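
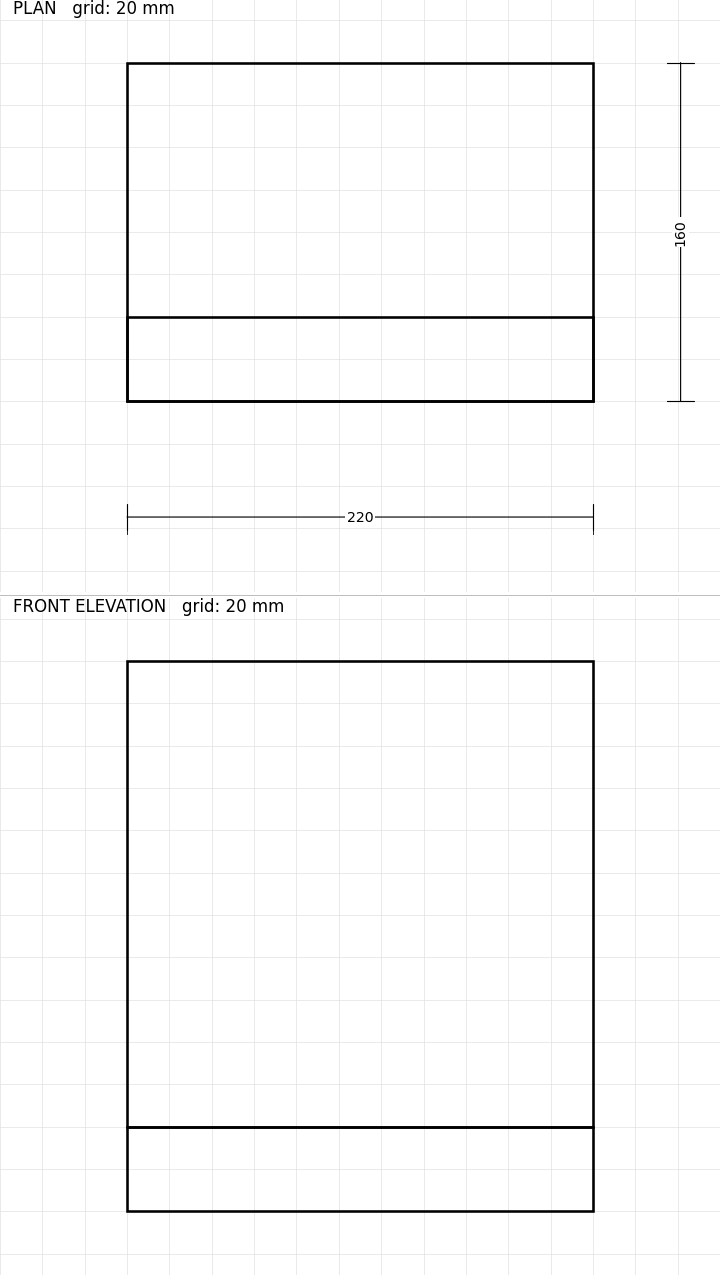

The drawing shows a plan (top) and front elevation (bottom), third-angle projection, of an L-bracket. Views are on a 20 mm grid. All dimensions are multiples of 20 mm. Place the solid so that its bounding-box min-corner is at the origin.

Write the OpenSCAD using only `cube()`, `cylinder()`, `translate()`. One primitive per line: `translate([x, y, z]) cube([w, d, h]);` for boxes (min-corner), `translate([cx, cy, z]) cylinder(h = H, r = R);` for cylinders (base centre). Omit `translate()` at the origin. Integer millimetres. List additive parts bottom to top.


cube([220, 160, 40]);
translate([0, 0, 40]) cube([220, 40, 220]);


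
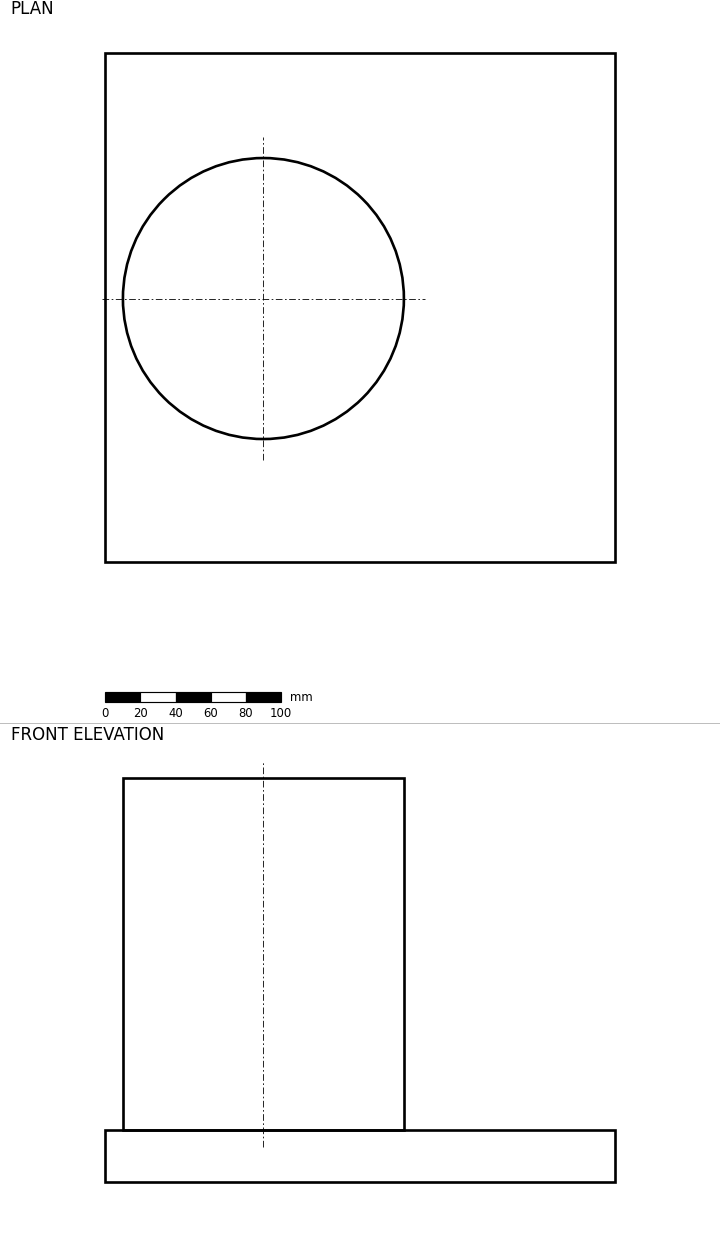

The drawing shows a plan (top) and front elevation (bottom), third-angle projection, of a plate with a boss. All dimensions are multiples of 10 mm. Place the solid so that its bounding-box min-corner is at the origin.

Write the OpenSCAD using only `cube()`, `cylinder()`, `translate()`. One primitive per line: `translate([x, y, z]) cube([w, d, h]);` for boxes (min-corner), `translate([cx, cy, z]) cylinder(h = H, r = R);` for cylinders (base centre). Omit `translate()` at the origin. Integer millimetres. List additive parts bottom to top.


cube([290, 290, 30]);
translate([90, 150, 30]) cylinder(h = 200, r = 80);


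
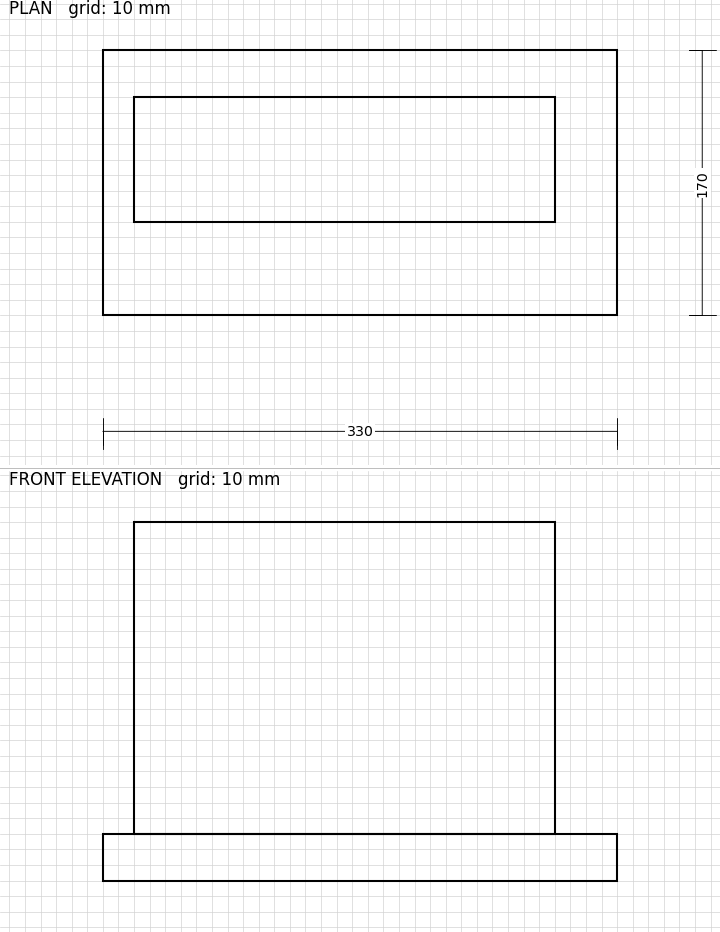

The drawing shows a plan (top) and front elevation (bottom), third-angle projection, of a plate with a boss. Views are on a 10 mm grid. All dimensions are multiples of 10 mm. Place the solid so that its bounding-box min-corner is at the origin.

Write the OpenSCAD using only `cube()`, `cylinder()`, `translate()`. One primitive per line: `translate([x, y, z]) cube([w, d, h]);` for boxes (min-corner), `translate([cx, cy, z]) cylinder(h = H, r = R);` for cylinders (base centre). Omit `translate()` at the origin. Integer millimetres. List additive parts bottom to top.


cube([330, 170, 30]);
translate([20, 60, 30]) cube([270, 80, 200]);


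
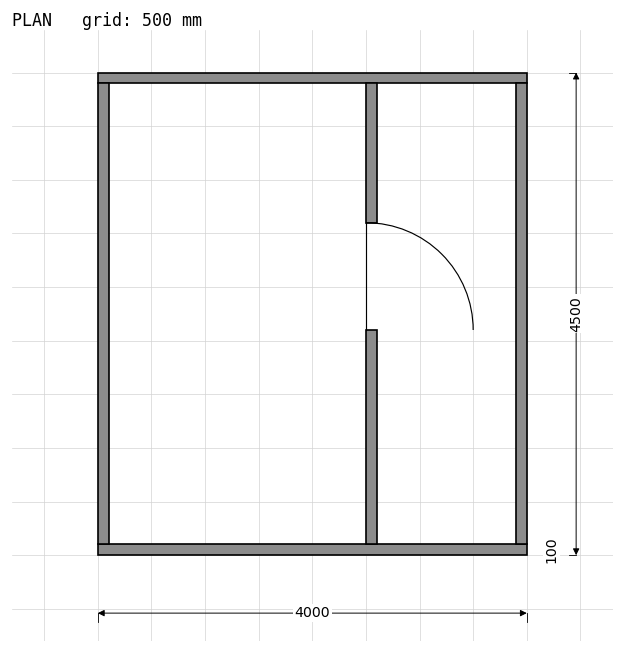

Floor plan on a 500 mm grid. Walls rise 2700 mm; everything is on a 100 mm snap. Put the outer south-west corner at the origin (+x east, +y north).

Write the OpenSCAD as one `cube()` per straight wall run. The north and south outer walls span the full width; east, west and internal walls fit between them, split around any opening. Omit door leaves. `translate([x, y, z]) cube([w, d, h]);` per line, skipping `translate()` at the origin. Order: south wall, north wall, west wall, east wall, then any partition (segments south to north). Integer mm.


cube([4000, 100, 2700]);
translate([0, 4400, 0]) cube([4000, 100, 2700]);
translate([0, 100, 0]) cube([100, 4300, 2700]);
translate([3900, 100, 0]) cube([100, 4300, 2700]);
translate([2500, 100, 0]) cube([100, 2000, 2700]);
translate([2500, 3100, 0]) cube([100, 1300, 2700]);


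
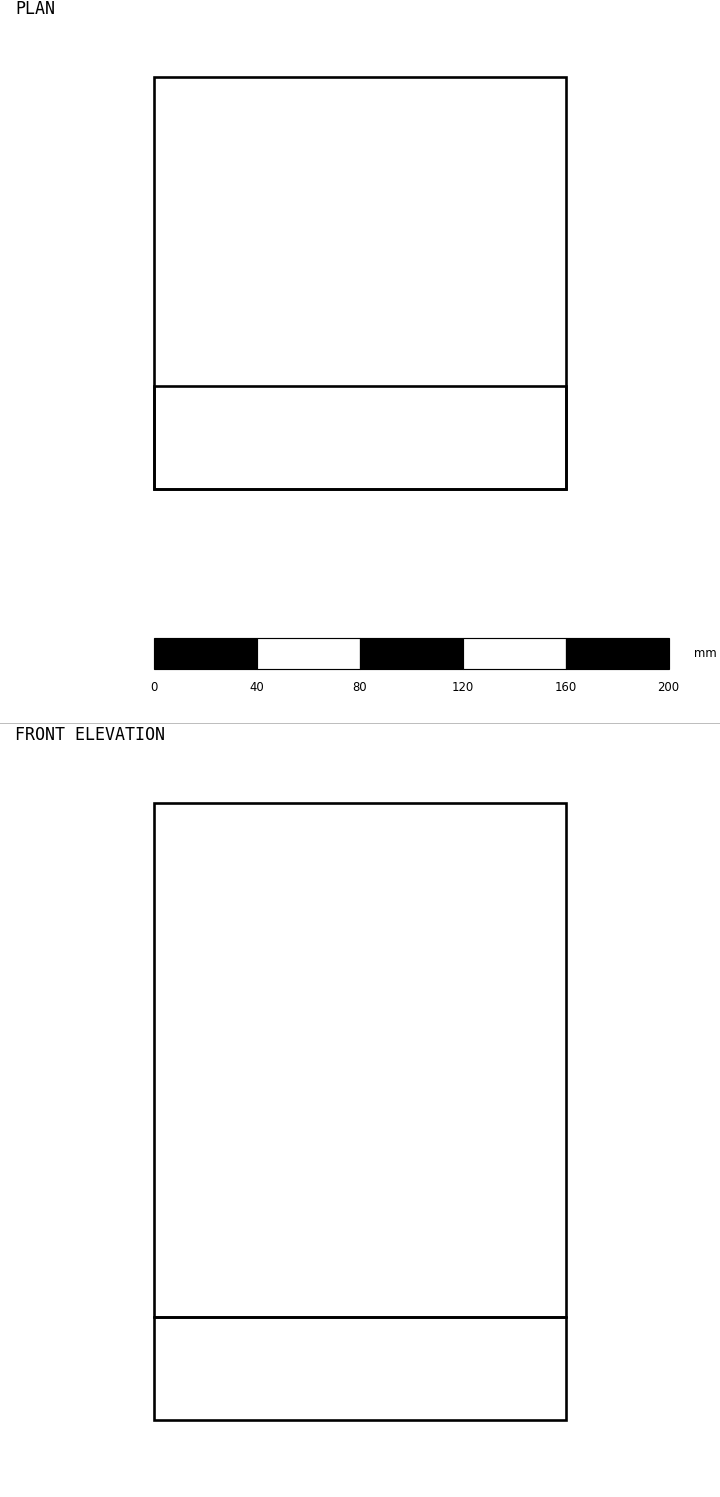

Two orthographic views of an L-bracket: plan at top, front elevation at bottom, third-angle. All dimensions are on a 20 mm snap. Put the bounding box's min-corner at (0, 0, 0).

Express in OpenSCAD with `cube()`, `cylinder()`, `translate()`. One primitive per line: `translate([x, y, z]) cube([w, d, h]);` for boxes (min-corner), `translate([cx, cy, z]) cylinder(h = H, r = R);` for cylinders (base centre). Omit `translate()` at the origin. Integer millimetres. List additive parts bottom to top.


cube([160, 160, 40]);
translate([0, 0, 40]) cube([160, 40, 200]);


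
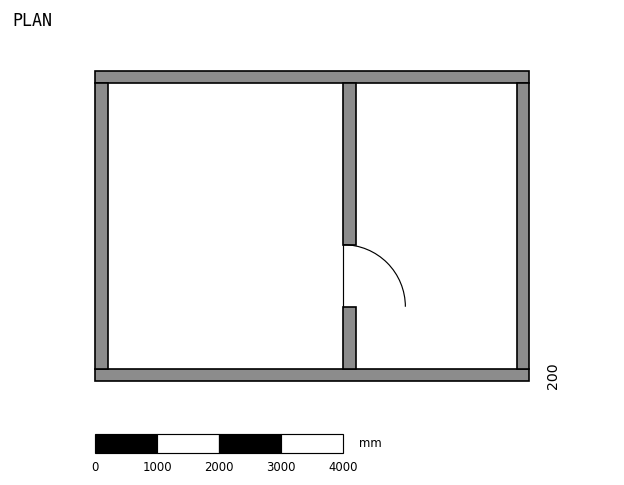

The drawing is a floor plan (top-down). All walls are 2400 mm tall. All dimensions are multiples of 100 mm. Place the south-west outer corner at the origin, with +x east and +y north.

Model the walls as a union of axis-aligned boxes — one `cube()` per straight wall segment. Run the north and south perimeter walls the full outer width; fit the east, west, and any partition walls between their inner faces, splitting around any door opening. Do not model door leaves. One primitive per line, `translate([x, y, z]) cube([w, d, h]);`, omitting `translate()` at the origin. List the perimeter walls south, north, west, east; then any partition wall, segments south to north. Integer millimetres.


cube([7000, 200, 2400]);
translate([0, 4800, 0]) cube([7000, 200, 2400]);
translate([0, 200, 0]) cube([200, 4600, 2400]);
translate([6800, 200, 0]) cube([200, 4600, 2400]);
translate([4000, 200, 0]) cube([200, 1000, 2400]);
translate([4000, 2200, 0]) cube([200, 2600, 2400]);


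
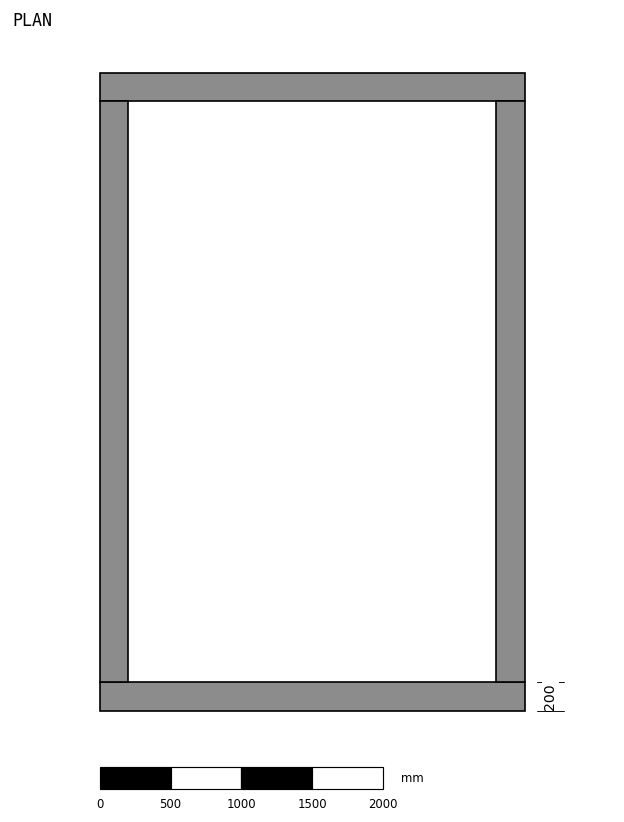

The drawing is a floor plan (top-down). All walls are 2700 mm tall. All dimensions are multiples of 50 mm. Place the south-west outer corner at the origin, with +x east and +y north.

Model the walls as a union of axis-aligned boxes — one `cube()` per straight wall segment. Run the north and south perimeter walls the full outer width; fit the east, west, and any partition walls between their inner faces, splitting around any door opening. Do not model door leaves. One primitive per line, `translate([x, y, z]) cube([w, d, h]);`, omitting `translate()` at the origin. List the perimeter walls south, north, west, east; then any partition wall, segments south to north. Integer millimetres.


cube([3000, 200, 2700]);
translate([0, 4300, 0]) cube([3000, 200, 2700]);
translate([0, 200, 0]) cube([200, 4100, 2700]);
translate([2800, 200, 0]) cube([200, 4100, 2700]);


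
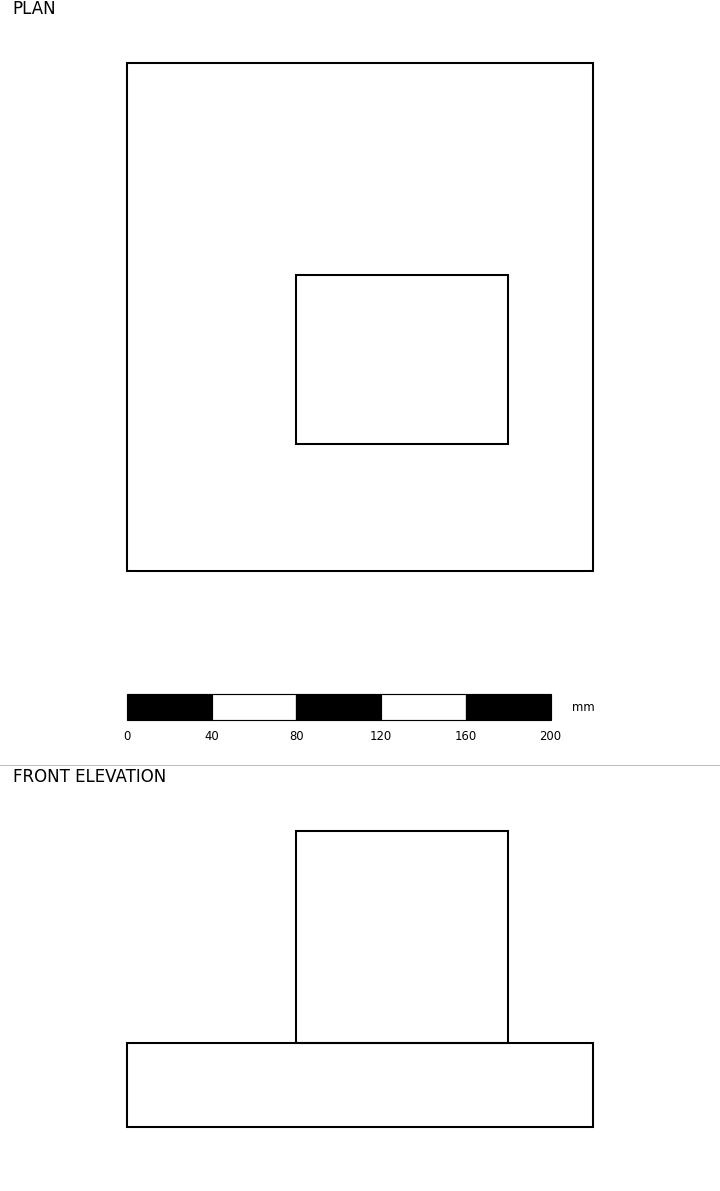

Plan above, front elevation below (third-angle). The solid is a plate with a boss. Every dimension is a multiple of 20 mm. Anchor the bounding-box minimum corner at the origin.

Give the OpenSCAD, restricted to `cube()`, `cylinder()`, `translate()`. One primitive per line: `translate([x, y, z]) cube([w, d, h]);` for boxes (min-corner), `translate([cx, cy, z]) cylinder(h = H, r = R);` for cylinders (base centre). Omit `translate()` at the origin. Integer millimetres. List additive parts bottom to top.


cube([220, 240, 40]);
translate([80, 60, 40]) cube([100, 80, 100]);


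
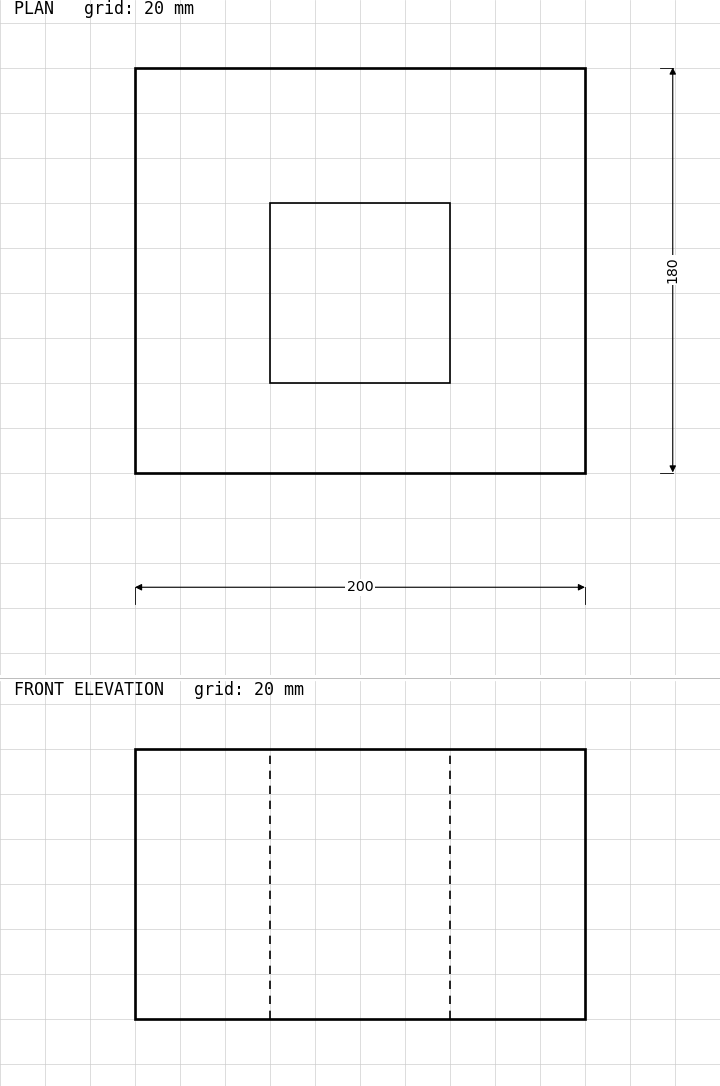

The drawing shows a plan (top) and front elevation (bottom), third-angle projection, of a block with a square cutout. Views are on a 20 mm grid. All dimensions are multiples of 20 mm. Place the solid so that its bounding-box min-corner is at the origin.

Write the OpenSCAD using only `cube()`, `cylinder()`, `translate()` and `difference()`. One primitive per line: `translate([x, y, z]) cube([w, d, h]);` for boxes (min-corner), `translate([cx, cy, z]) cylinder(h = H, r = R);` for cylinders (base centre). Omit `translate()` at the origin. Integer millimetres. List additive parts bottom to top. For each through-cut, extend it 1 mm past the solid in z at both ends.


difference() {
  cube([200, 180, 120]);
  translate([60, 40, -1]) cube([80, 80, 122]);
}


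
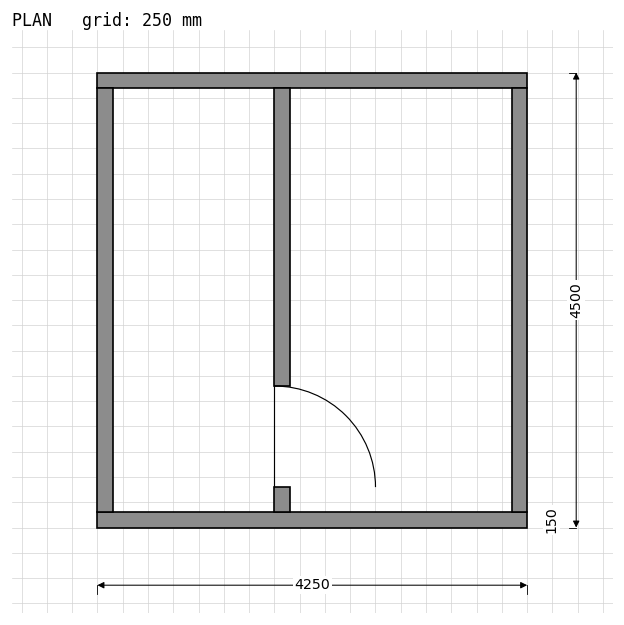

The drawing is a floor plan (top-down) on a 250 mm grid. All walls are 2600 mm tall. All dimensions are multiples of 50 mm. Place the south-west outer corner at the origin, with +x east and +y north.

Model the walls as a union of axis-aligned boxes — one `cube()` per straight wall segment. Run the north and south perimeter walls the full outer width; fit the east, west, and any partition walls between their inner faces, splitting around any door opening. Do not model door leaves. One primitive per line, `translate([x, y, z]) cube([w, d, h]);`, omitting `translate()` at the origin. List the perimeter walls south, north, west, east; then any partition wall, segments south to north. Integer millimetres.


cube([4250, 150, 2600]);
translate([0, 4350, 0]) cube([4250, 150, 2600]);
translate([0, 150, 0]) cube([150, 4200, 2600]);
translate([4100, 150, 0]) cube([150, 4200, 2600]);
translate([1750, 150, 0]) cube([150, 250, 2600]);
translate([1750, 1400, 0]) cube([150, 2950, 2600]);


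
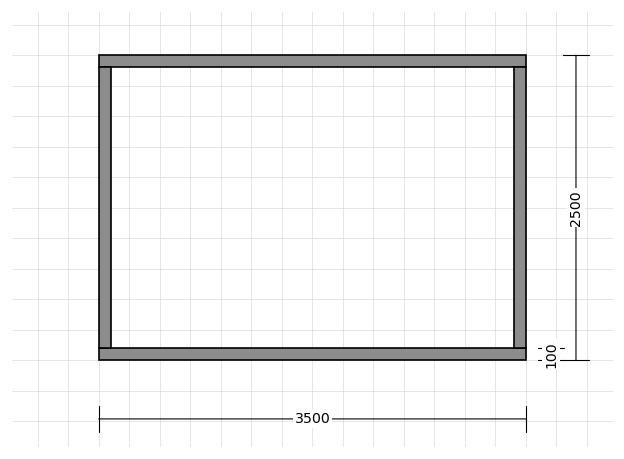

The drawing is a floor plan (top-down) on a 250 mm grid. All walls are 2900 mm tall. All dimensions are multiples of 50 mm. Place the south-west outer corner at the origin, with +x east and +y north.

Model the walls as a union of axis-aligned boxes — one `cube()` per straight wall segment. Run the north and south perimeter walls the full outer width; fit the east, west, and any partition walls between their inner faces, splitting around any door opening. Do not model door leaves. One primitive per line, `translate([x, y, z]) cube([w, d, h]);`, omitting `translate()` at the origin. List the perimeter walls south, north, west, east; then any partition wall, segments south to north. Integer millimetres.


cube([3500, 100, 2900]);
translate([0, 2400, 0]) cube([3500, 100, 2900]);
translate([0, 100, 0]) cube([100, 2300, 2900]);
translate([3400, 100, 0]) cube([100, 2300, 2900]);


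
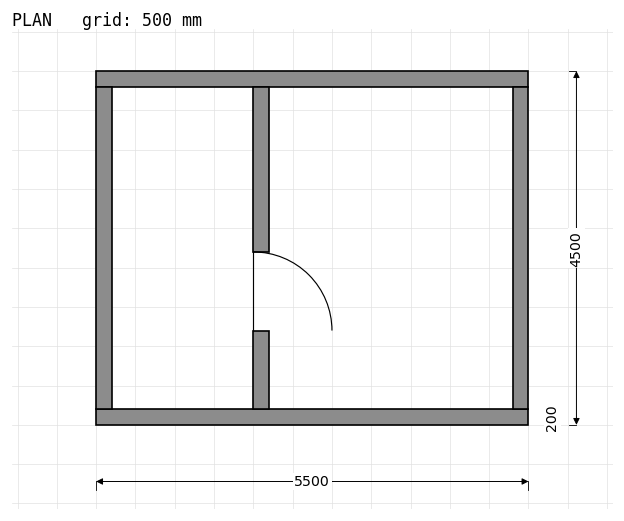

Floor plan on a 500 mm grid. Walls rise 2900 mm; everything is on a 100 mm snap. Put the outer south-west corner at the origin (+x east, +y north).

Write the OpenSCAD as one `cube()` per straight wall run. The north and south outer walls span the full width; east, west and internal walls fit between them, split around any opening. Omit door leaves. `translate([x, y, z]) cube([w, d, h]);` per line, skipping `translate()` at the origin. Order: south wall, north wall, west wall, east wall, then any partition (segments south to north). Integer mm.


cube([5500, 200, 2900]);
translate([0, 4300, 0]) cube([5500, 200, 2900]);
translate([0, 200, 0]) cube([200, 4100, 2900]);
translate([5300, 200, 0]) cube([200, 4100, 2900]);
translate([2000, 200, 0]) cube([200, 1000, 2900]);
translate([2000, 2200, 0]) cube([200, 2100, 2900]);


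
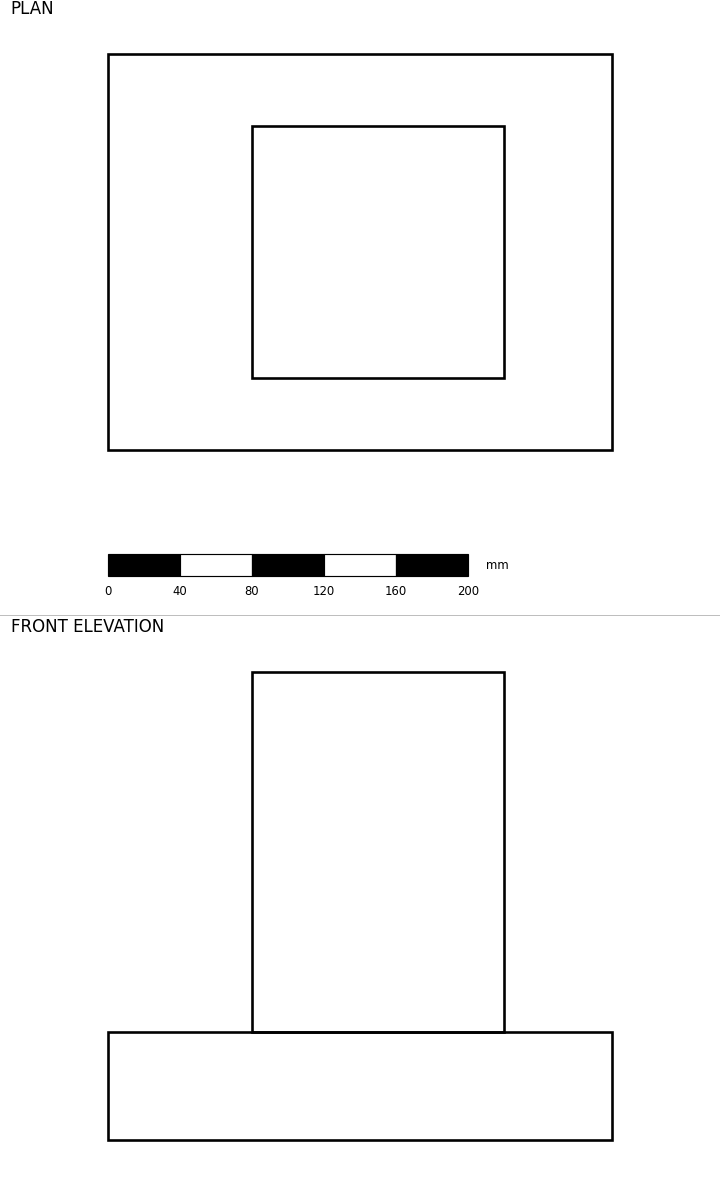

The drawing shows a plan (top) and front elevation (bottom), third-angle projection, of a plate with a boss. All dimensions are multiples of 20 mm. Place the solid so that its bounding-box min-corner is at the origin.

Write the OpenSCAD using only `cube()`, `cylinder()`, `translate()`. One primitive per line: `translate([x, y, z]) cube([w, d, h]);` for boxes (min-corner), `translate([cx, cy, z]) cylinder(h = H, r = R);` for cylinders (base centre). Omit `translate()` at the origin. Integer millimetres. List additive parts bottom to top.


cube([280, 220, 60]);
translate([80, 40, 60]) cube([140, 140, 200]);


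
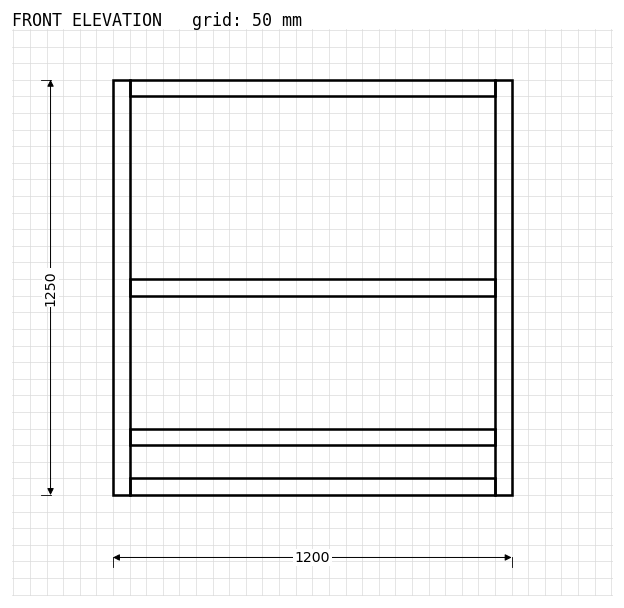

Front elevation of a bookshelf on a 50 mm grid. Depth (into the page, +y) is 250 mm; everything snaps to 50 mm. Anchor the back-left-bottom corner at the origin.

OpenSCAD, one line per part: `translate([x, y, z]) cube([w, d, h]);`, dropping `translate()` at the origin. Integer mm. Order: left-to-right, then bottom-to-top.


cube([50, 250, 1250]);
translate([50, 0, 0]) cube([1100, 250, 50]);
translate([50, 0, 150]) cube([1100, 250, 50]);
translate([50, 0, 600]) cube([1100, 250, 50]);
translate([50, 0, 1200]) cube([1100, 250, 50]);
translate([1150, 0, 0]) cube([50, 250, 1250]);


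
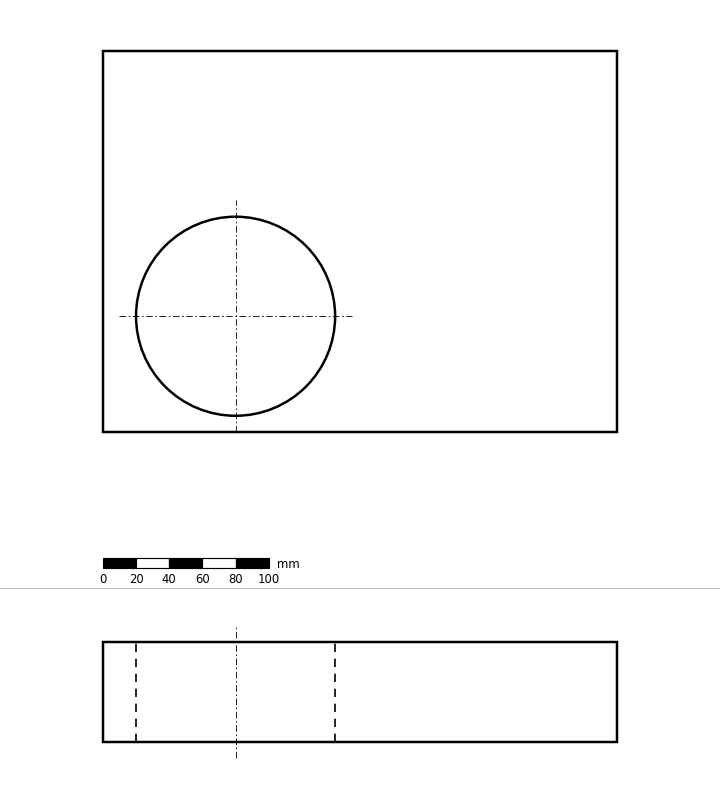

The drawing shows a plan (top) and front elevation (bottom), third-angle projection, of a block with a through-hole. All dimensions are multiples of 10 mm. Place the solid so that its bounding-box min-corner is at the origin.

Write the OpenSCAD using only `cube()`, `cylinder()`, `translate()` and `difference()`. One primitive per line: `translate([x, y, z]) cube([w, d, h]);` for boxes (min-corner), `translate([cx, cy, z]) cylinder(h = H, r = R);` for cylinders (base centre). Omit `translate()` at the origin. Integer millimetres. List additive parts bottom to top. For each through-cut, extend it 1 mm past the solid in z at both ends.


difference() {
  cube([310, 230, 60]);
  translate([80, 70, -1]) cylinder(h = 62, r = 60);
}


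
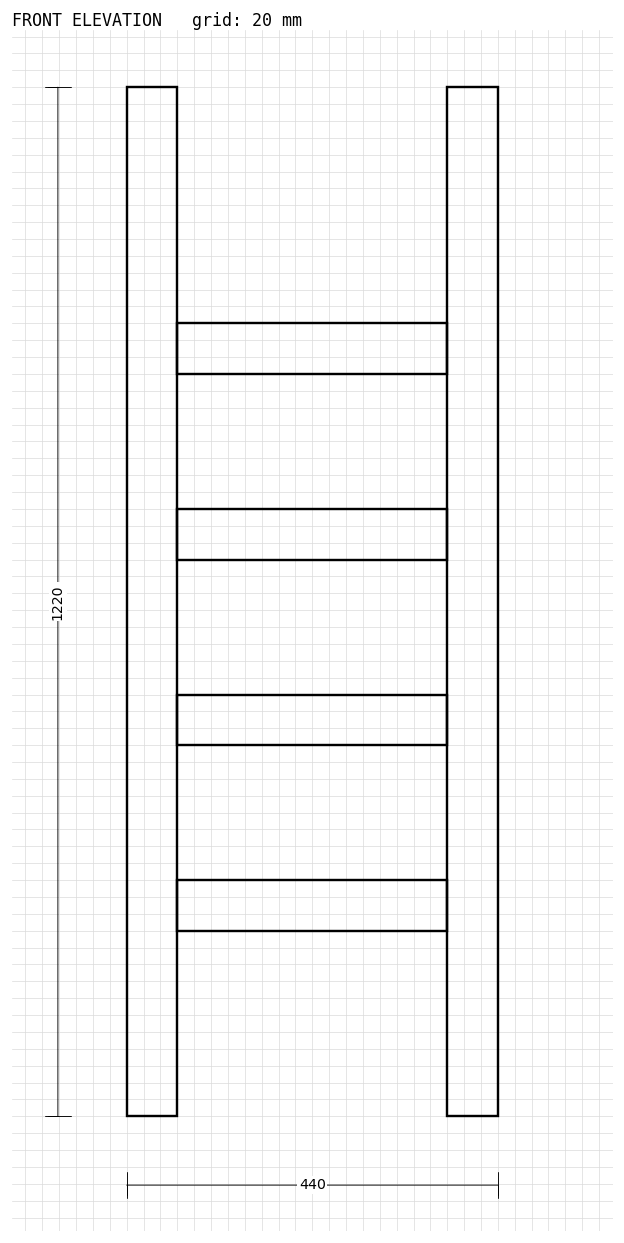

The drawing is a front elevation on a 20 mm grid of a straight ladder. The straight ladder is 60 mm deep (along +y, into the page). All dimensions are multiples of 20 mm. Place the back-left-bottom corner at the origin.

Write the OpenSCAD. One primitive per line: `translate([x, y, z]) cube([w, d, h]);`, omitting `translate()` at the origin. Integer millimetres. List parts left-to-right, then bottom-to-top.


cube([60, 60, 1220]);
translate([60, 0, 220]) cube([320, 60, 60]);
translate([60, 0, 440]) cube([320, 60, 60]);
translate([60, 0, 660]) cube([320, 60, 60]);
translate([60, 0, 880]) cube([320, 60, 60]);
translate([380, 0, 0]) cube([60, 60, 1220]);


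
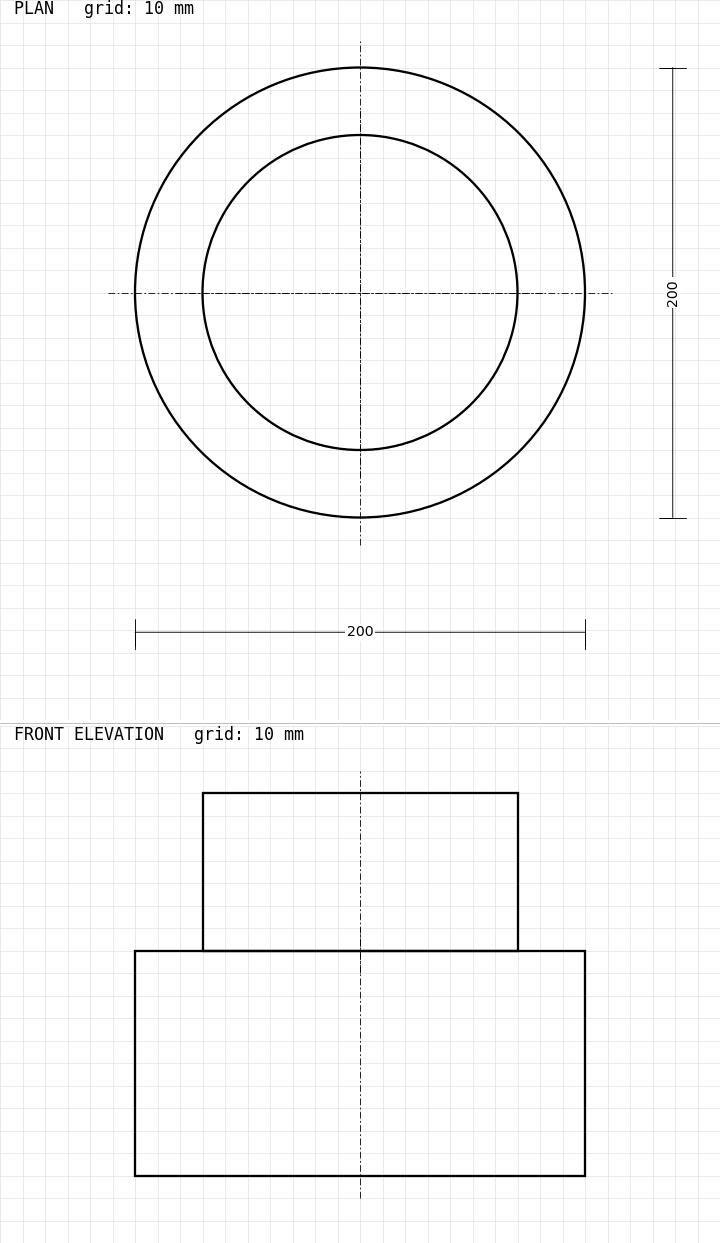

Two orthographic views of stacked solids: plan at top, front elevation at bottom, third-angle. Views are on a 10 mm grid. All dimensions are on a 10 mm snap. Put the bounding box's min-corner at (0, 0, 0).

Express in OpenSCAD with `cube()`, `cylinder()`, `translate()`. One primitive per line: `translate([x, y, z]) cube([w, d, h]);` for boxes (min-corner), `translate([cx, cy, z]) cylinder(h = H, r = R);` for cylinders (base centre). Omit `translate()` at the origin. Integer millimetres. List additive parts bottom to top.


translate([100, 100, 0]) cylinder(h = 100, r = 100);
translate([100, 100, 100]) cylinder(h = 70, r = 70);


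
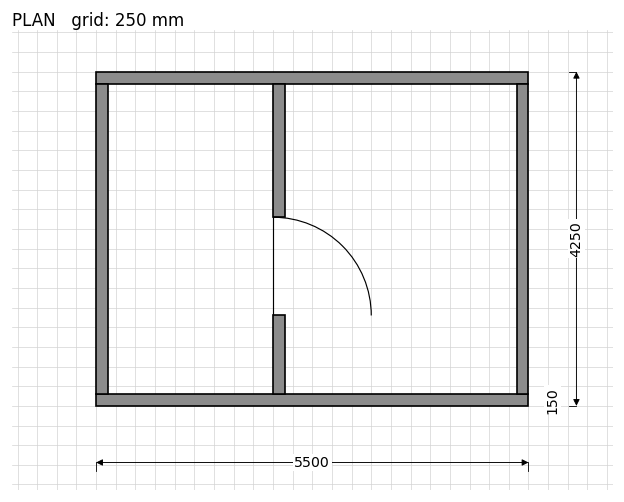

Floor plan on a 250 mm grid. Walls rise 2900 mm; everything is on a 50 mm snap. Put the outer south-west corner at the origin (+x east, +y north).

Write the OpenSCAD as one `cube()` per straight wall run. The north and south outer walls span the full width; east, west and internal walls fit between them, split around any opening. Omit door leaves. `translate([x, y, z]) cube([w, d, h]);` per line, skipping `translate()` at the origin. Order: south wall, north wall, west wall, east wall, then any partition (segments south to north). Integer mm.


cube([5500, 150, 2900]);
translate([0, 4100, 0]) cube([5500, 150, 2900]);
translate([0, 150, 0]) cube([150, 3950, 2900]);
translate([5350, 150, 0]) cube([150, 3950, 2900]);
translate([2250, 150, 0]) cube([150, 1000, 2900]);
translate([2250, 2400, 0]) cube([150, 1700, 2900]);


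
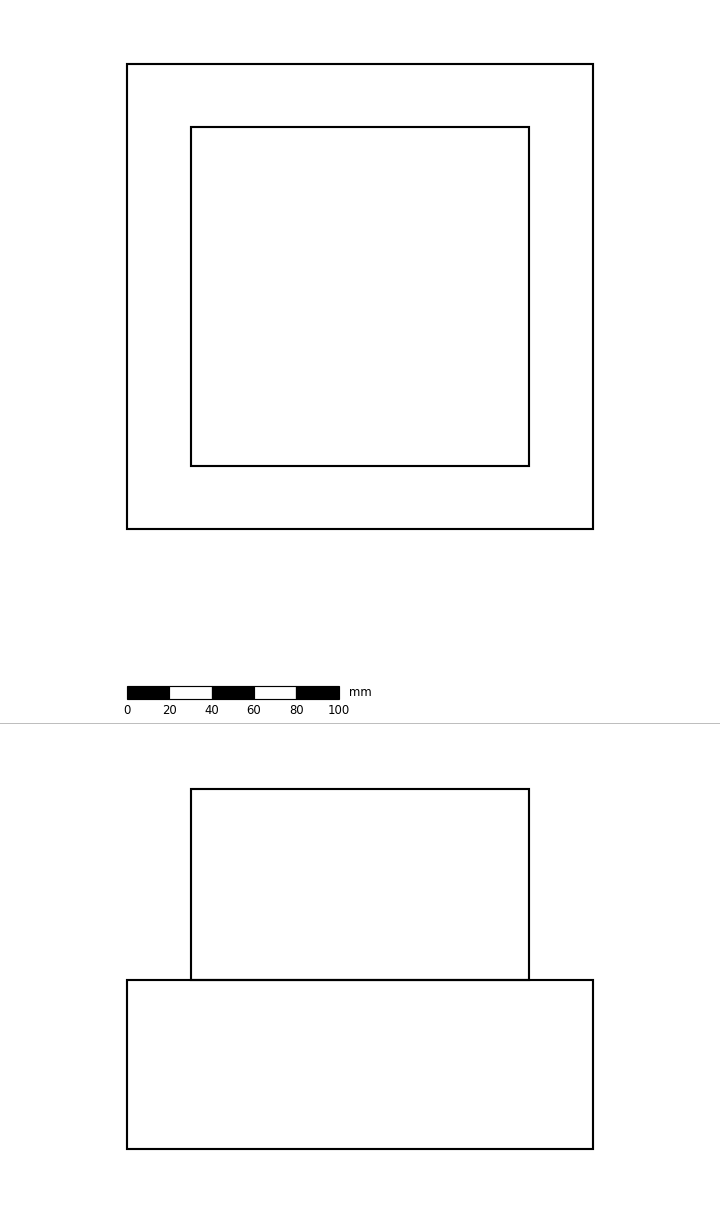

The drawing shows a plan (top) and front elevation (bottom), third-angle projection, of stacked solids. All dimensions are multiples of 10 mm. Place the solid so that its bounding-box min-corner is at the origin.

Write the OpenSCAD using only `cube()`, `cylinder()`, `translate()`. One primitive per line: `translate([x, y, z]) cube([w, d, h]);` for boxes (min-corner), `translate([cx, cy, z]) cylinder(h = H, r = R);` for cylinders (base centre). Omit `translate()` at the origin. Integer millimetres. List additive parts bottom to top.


cube([220, 220, 80]);
translate([30, 30, 80]) cube([160, 160, 90]);


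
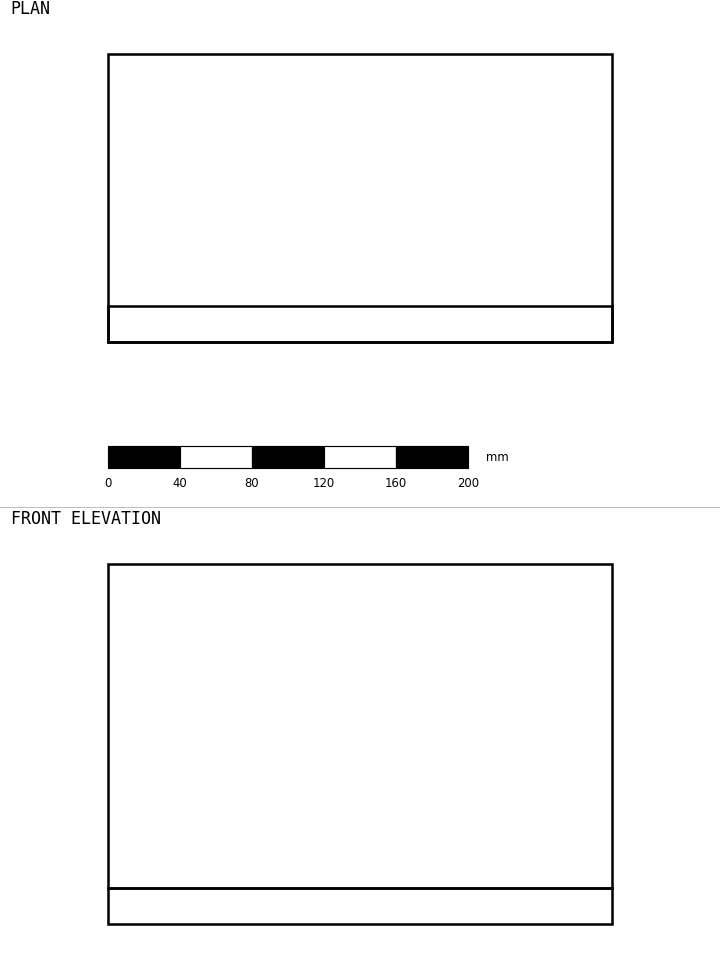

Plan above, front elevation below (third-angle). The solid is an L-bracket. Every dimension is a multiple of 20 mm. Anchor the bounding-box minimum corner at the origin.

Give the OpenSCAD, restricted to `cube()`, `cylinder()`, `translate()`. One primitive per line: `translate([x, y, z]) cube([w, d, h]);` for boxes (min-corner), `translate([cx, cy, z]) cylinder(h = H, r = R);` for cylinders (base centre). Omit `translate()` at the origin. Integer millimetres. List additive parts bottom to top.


cube([280, 160, 20]);
translate([0, 0, 20]) cube([280, 20, 180]);


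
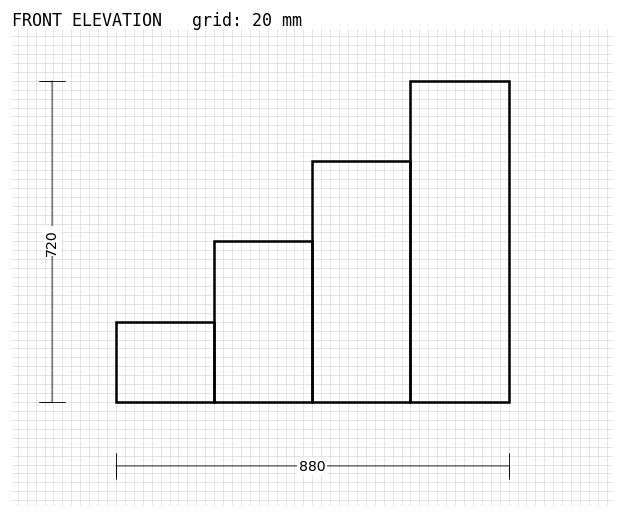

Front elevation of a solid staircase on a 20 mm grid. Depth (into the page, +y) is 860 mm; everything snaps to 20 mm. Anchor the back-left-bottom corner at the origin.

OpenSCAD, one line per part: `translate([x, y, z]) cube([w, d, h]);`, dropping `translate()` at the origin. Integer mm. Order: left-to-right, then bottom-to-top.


cube([220, 860, 180]);
translate([220, 0, 0]) cube([220, 860, 360]);
translate([440, 0, 0]) cube([220, 860, 540]);
translate([660, 0, 0]) cube([220, 860, 720]);


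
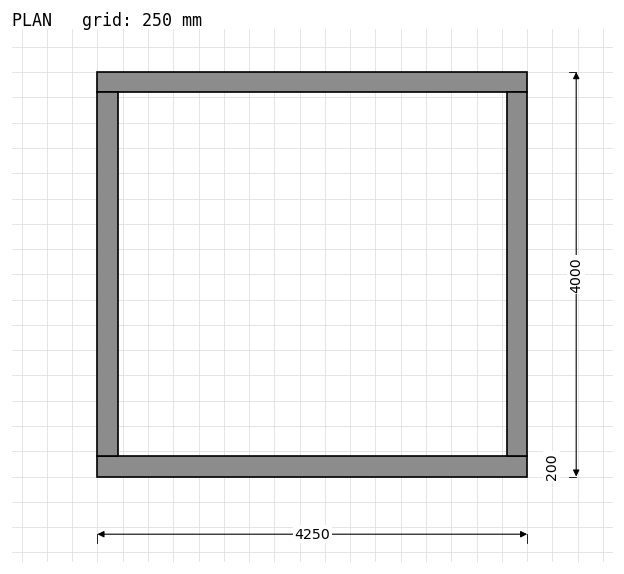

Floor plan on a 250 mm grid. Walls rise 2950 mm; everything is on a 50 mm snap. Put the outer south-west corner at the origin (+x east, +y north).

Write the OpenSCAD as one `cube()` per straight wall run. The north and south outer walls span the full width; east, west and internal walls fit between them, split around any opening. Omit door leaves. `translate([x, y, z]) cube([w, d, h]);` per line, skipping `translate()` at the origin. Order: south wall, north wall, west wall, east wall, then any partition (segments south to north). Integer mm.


cube([4250, 200, 2950]);
translate([0, 3800, 0]) cube([4250, 200, 2950]);
translate([0, 200, 0]) cube([200, 3600, 2950]);
translate([4050, 200, 0]) cube([200, 3600, 2950]);


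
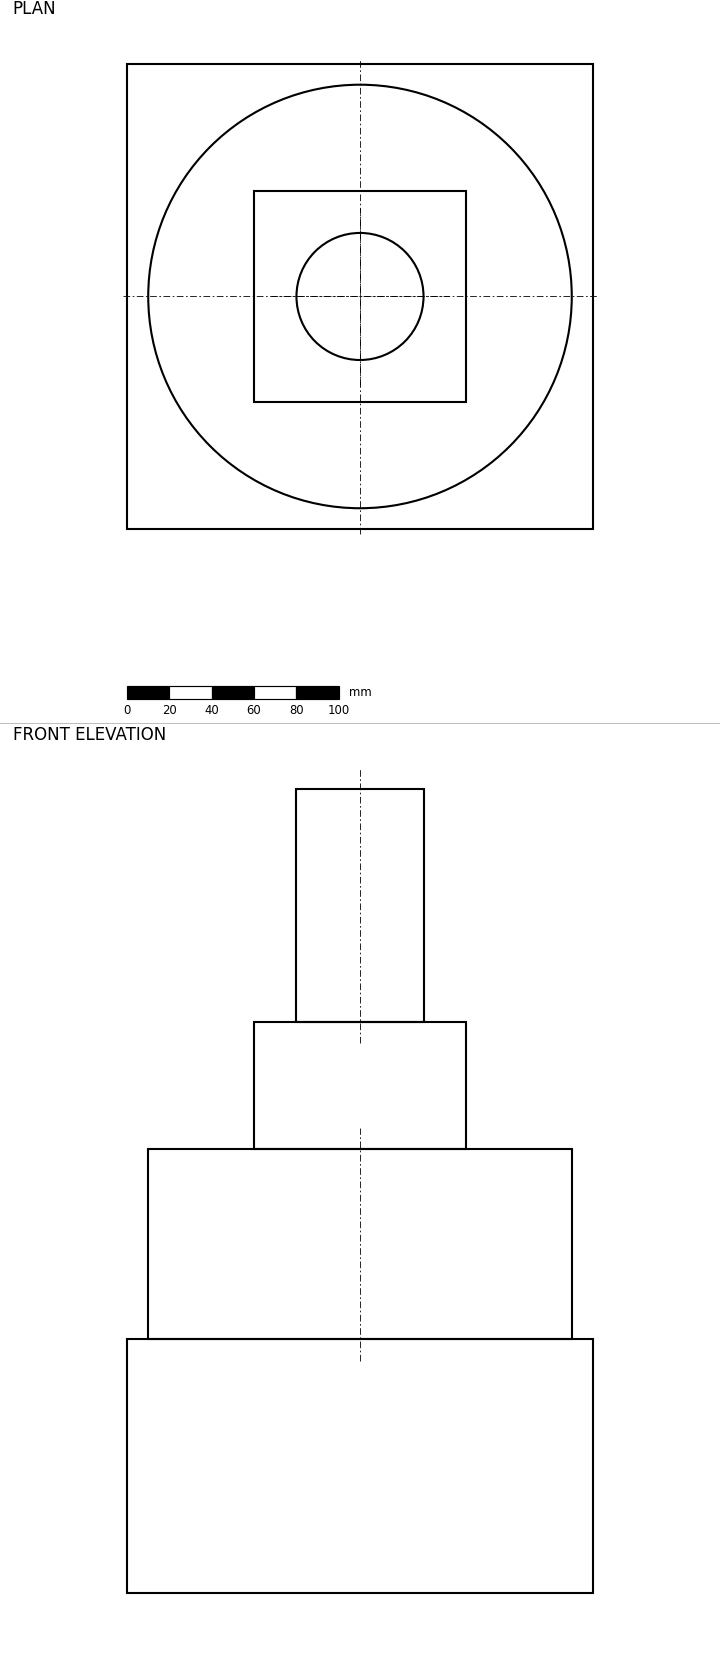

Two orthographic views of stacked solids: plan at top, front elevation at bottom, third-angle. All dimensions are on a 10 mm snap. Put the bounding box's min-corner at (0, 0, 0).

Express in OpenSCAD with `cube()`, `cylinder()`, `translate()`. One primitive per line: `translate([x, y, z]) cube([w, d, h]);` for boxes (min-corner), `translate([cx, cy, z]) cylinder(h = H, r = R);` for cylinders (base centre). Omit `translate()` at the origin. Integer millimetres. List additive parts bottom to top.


cube([220, 220, 120]);
translate([110, 110, 120]) cylinder(h = 90, r = 100);
translate([60, 60, 210]) cube([100, 100, 60]);
translate([110, 110, 270]) cylinder(h = 110, r = 30);


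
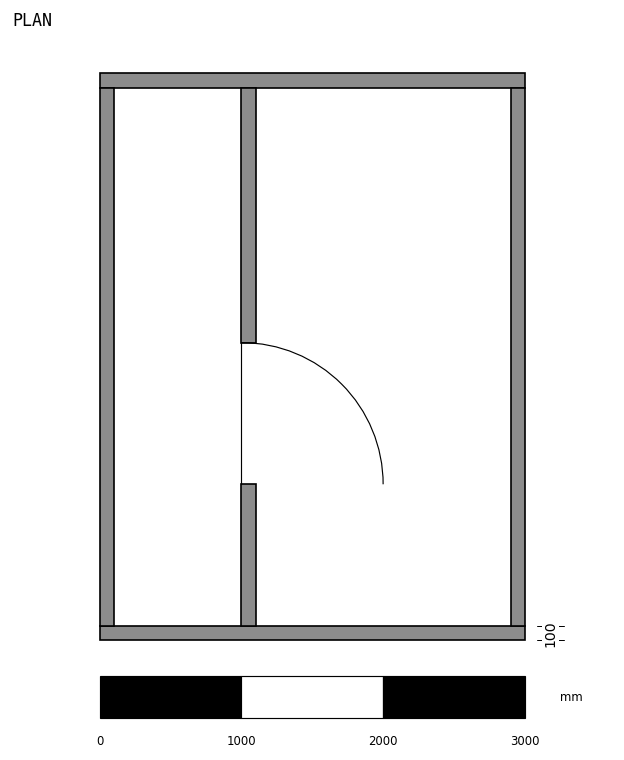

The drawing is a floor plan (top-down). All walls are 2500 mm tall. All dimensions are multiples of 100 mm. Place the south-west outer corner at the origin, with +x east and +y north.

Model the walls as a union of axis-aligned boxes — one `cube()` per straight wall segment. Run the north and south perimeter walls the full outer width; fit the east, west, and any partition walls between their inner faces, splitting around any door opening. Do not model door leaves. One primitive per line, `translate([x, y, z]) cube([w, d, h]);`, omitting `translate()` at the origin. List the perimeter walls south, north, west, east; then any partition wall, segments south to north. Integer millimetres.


cube([3000, 100, 2500]);
translate([0, 3900, 0]) cube([3000, 100, 2500]);
translate([0, 100, 0]) cube([100, 3800, 2500]);
translate([2900, 100, 0]) cube([100, 3800, 2500]);
translate([1000, 100, 0]) cube([100, 1000, 2500]);
translate([1000, 2100, 0]) cube([100, 1800, 2500]);


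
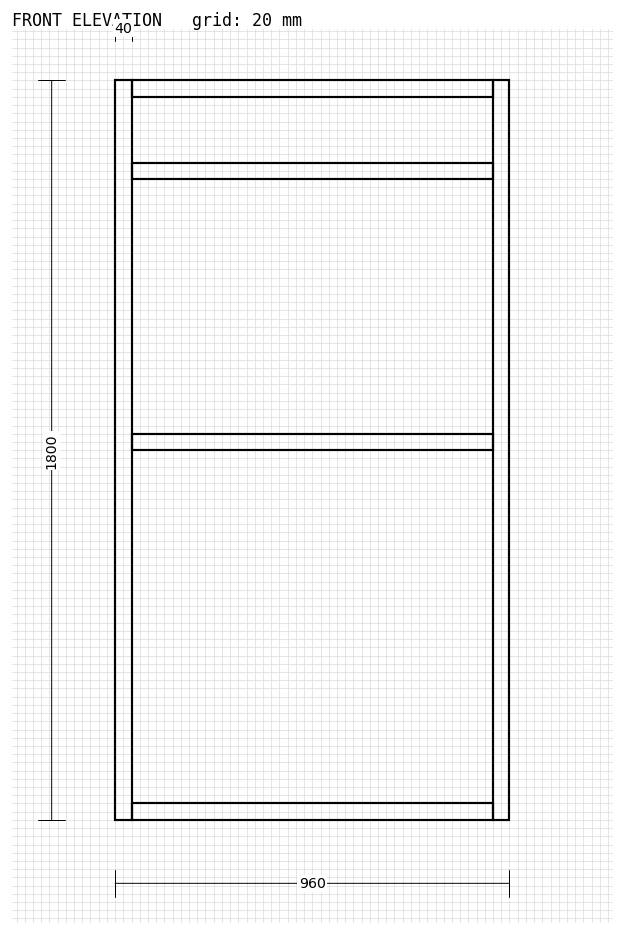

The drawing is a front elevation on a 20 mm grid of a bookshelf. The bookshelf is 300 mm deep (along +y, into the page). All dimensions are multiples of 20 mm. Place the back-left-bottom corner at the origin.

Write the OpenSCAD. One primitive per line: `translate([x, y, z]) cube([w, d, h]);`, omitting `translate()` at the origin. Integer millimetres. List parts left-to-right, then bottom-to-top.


cube([40, 300, 1800]);
translate([40, 0, 0]) cube([880, 300, 40]);
translate([40, 0, 900]) cube([880, 300, 40]);
translate([40, 0, 1560]) cube([880, 300, 40]);
translate([40, 0, 1760]) cube([880, 300, 40]);
translate([920, 0, 0]) cube([40, 300, 1800]);


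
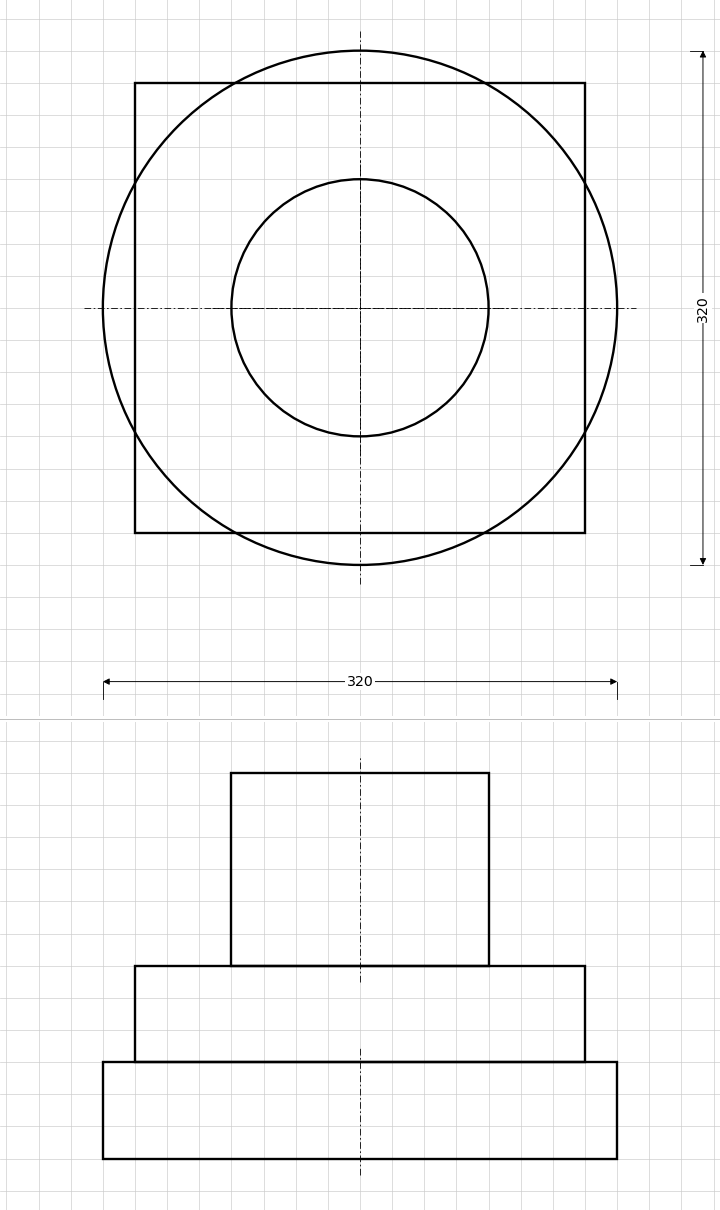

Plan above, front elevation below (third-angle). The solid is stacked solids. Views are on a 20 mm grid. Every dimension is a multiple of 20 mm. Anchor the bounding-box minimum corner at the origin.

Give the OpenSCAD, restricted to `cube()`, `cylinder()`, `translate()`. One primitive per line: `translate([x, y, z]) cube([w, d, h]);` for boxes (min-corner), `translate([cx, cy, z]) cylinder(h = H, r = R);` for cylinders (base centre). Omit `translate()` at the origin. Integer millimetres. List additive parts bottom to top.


translate([160, 160, 0]) cylinder(h = 60, r = 160);
translate([20, 20, 60]) cube([280, 280, 60]);
translate([160, 160, 120]) cylinder(h = 120, r = 80);


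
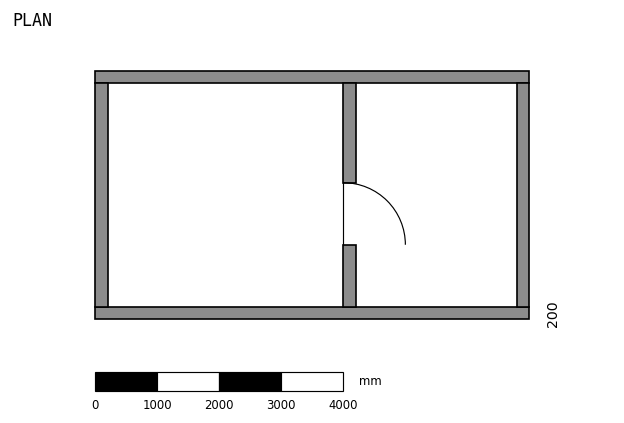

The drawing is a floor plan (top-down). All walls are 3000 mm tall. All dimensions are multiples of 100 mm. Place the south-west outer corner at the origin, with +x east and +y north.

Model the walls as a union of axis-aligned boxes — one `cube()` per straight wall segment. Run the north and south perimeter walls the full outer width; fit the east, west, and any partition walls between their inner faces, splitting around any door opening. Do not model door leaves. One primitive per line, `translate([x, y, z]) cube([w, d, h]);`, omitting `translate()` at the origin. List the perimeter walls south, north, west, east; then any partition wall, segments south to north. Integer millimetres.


cube([7000, 200, 3000]);
translate([0, 3800, 0]) cube([7000, 200, 3000]);
translate([0, 200, 0]) cube([200, 3600, 3000]);
translate([6800, 200, 0]) cube([200, 3600, 3000]);
translate([4000, 200, 0]) cube([200, 1000, 3000]);
translate([4000, 2200, 0]) cube([200, 1600, 3000]);


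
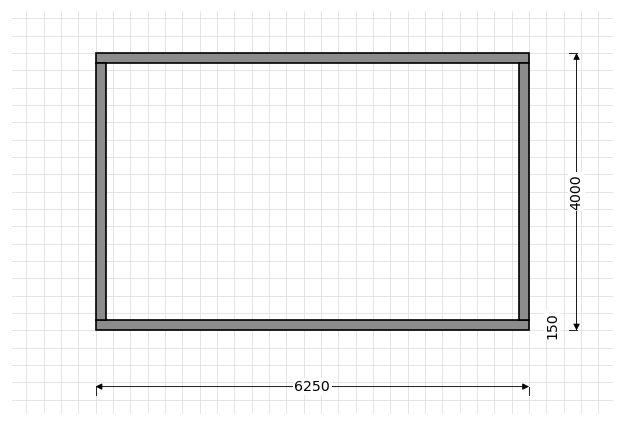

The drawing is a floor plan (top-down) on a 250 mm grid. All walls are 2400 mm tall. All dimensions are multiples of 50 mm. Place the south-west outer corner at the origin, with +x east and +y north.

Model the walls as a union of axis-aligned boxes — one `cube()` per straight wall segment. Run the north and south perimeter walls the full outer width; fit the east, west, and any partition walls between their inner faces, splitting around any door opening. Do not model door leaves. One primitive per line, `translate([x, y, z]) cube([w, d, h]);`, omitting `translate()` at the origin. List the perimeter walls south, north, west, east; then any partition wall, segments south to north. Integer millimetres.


cube([6250, 150, 2400]);
translate([0, 3850, 0]) cube([6250, 150, 2400]);
translate([0, 150, 0]) cube([150, 3700, 2400]);
translate([6100, 150, 0]) cube([150, 3700, 2400]);


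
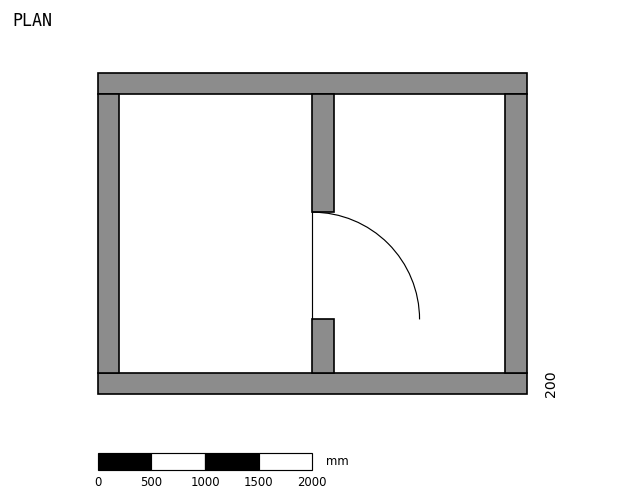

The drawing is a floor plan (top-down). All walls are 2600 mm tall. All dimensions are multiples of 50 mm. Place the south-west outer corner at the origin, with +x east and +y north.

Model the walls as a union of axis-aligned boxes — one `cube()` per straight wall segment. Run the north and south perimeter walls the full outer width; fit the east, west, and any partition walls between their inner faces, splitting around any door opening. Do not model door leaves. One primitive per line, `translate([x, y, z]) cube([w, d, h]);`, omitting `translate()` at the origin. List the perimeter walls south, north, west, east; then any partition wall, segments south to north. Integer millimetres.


cube([4000, 200, 2600]);
translate([0, 2800, 0]) cube([4000, 200, 2600]);
translate([0, 200, 0]) cube([200, 2600, 2600]);
translate([3800, 200, 0]) cube([200, 2600, 2600]);
translate([2000, 200, 0]) cube([200, 500, 2600]);
translate([2000, 1700, 0]) cube([200, 1100, 2600]);


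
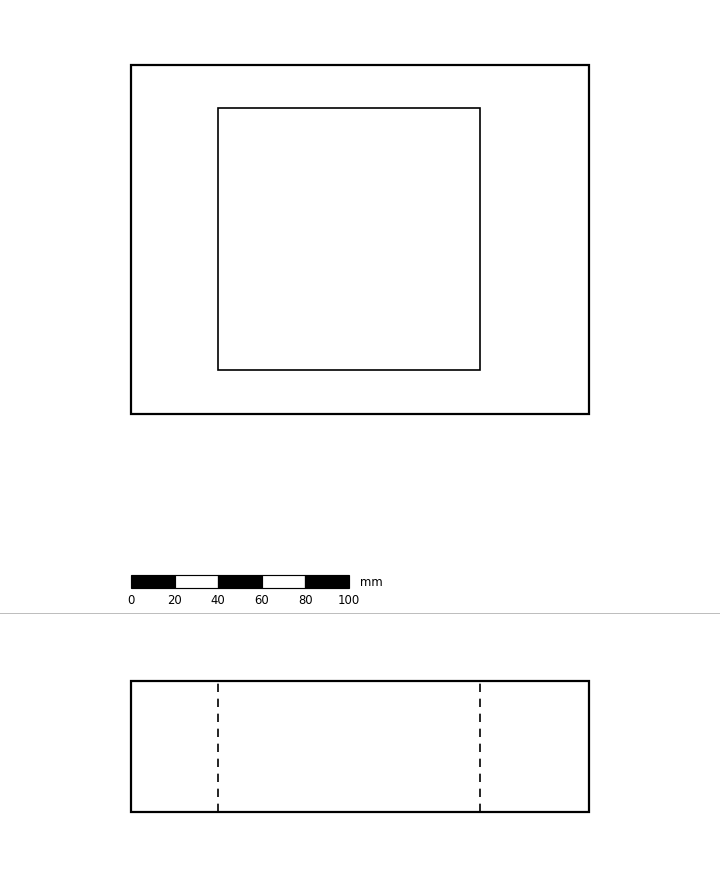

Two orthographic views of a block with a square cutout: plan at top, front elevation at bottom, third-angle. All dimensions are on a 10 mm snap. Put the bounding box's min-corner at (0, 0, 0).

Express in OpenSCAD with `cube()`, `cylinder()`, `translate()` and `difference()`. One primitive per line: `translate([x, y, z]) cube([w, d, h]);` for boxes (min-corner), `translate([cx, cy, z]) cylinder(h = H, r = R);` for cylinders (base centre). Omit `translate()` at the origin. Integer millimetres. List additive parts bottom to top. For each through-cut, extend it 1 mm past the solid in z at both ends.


difference() {
  cube([210, 160, 60]);
  translate([40, 20, -1]) cube([120, 120, 62]);
}


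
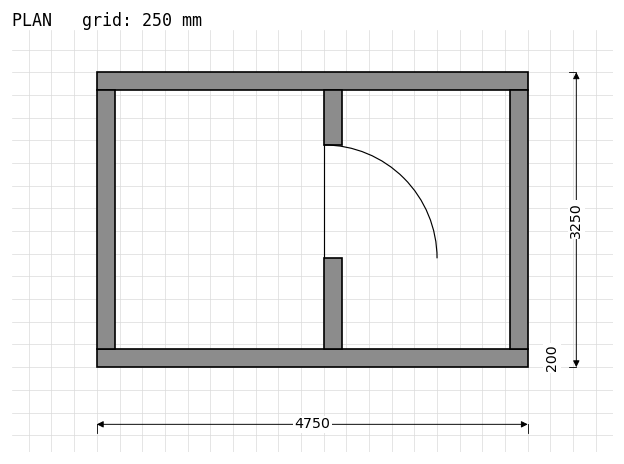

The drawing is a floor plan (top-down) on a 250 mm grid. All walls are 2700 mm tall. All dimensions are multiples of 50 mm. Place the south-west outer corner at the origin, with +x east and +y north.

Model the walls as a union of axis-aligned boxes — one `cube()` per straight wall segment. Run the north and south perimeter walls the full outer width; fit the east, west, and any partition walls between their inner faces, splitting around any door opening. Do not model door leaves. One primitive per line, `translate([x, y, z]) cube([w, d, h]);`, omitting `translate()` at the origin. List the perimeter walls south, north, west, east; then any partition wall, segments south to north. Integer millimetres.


cube([4750, 200, 2700]);
translate([0, 3050, 0]) cube([4750, 200, 2700]);
translate([0, 200, 0]) cube([200, 2850, 2700]);
translate([4550, 200, 0]) cube([200, 2850, 2700]);
translate([2500, 200, 0]) cube([200, 1000, 2700]);
translate([2500, 2450, 0]) cube([200, 600, 2700]);


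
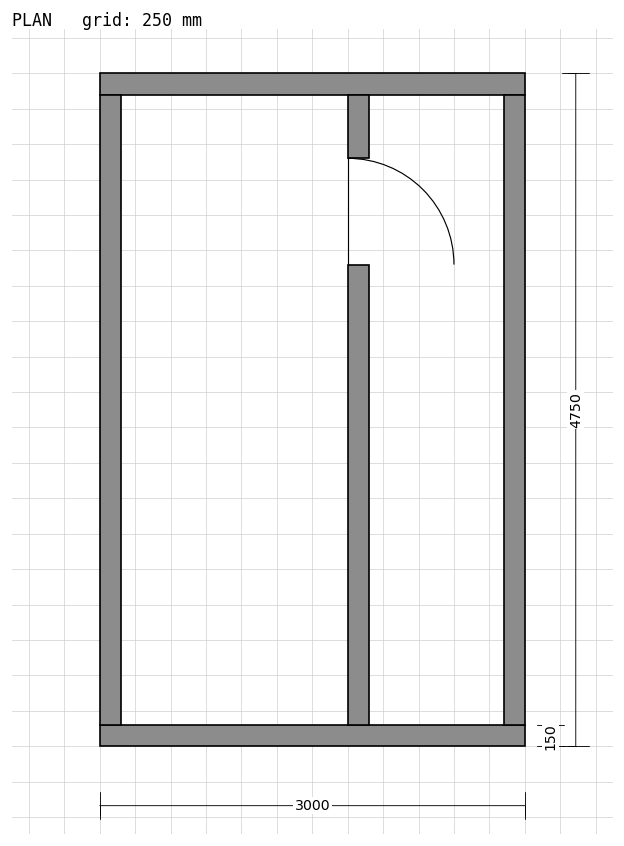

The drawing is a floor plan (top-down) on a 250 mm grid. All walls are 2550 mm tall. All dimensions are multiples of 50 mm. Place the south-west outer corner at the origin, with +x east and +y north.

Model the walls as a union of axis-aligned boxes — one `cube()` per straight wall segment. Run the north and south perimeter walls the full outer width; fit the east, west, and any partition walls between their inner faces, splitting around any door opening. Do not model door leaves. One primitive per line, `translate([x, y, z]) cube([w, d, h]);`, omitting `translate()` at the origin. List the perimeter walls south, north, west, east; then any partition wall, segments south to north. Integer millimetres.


cube([3000, 150, 2550]);
translate([0, 4600, 0]) cube([3000, 150, 2550]);
translate([0, 150, 0]) cube([150, 4450, 2550]);
translate([2850, 150, 0]) cube([150, 4450, 2550]);
translate([1750, 150, 0]) cube([150, 3250, 2550]);
translate([1750, 4150, 0]) cube([150, 450, 2550]);


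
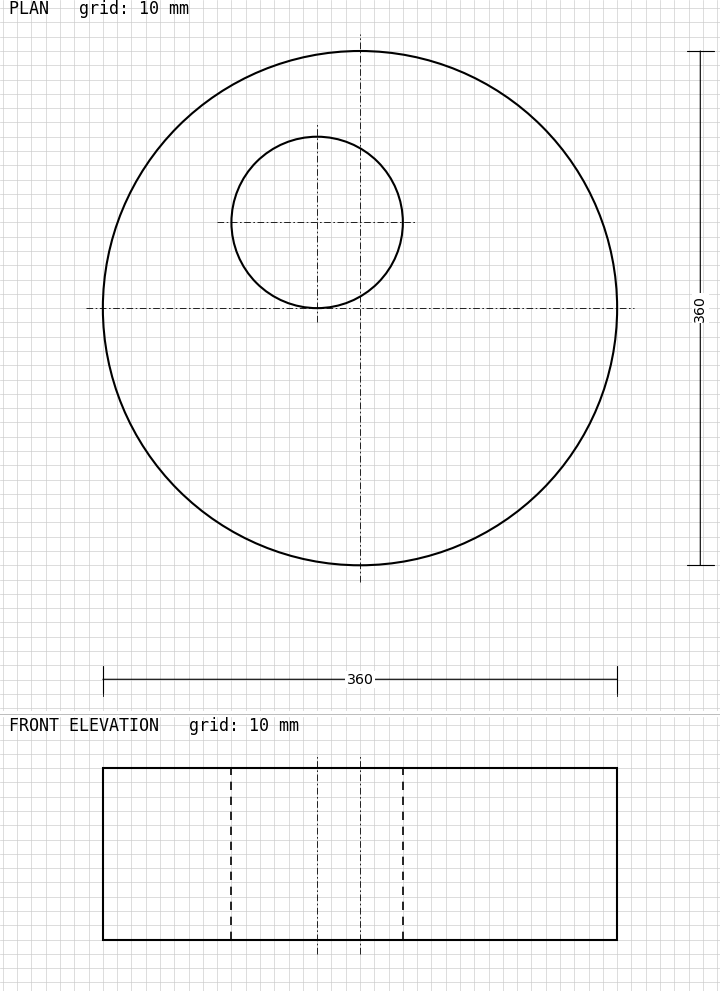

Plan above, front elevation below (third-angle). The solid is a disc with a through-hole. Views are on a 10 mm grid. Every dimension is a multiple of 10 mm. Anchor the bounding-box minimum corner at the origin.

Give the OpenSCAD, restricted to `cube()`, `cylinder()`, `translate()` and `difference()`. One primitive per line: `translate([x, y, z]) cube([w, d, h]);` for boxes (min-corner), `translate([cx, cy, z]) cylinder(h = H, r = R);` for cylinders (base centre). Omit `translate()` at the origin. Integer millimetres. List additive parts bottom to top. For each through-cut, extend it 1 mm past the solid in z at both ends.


difference() {
  translate([180, 180, 0]) cylinder(h = 120, r = 180);
  translate([150, 240, -1]) cylinder(h = 122, r = 60);
}


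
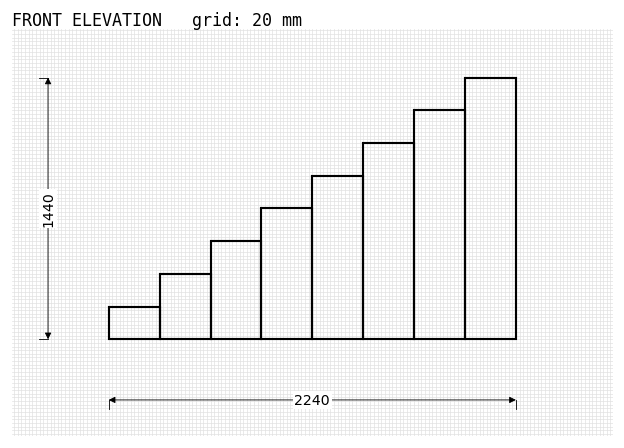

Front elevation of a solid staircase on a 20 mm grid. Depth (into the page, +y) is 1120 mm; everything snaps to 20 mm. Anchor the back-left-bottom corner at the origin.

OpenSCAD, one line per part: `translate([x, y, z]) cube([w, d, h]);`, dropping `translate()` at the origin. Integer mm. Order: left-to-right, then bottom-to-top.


cube([280, 1120, 180]);
translate([280, 0, 0]) cube([280, 1120, 360]);
translate([560, 0, 0]) cube([280, 1120, 540]);
translate([840, 0, 0]) cube([280, 1120, 720]);
translate([1120, 0, 0]) cube([280, 1120, 900]);
translate([1400, 0, 0]) cube([280, 1120, 1080]);
translate([1680, 0, 0]) cube([280, 1120, 1260]);
translate([1960, 0, 0]) cube([280, 1120, 1440]);


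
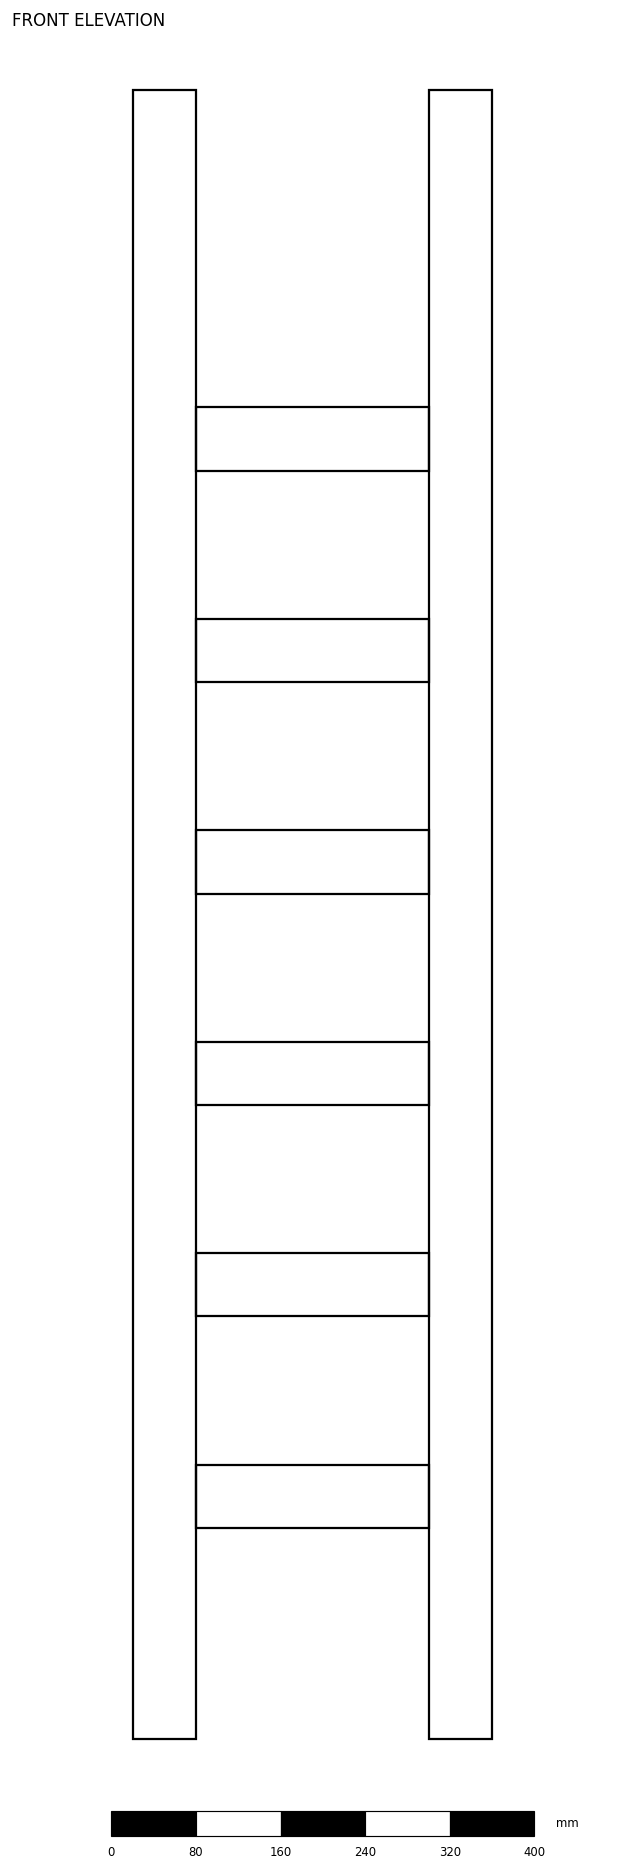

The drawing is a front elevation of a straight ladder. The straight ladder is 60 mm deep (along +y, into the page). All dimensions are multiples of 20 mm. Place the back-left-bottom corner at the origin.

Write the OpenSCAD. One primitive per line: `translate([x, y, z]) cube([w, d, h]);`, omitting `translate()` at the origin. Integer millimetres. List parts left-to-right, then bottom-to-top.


cube([60, 60, 1560]);
translate([60, 0, 200]) cube([220, 60, 60]);
translate([60, 0, 400]) cube([220, 60, 60]);
translate([60, 0, 600]) cube([220, 60, 60]);
translate([60, 0, 800]) cube([220, 60, 60]);
translate([60, 0, 1000]) cube([220, 60, 60]);
translate([60, 0, 1200]) cube([220, 60, 60]);
translate([280, 0, 0]) cube([60, 60, 1560]);


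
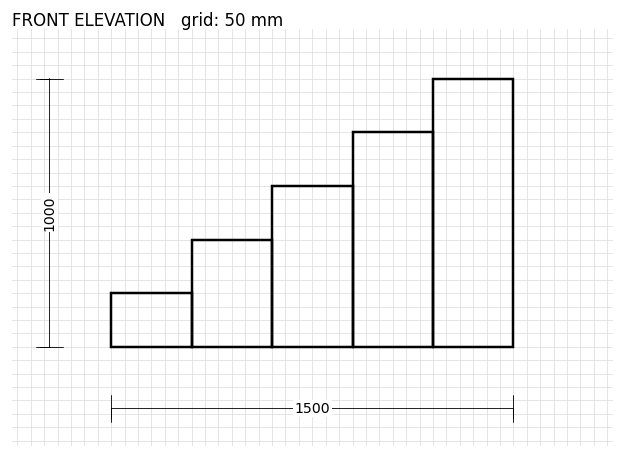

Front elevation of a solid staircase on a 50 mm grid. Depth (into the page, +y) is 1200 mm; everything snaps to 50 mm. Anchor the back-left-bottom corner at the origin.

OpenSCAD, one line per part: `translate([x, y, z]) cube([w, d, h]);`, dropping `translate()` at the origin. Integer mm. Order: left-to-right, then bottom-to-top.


cube([300, 1200, 200]);
translate([300, 0, 0]) cube([300, 1200, 400]);
translate([600, 0, 0]) cube([300, 1200, 600]);
translate([900, 0, 0]) cube([300, 1200, 800]);
translate([1200, 0, 0]) cube([300, 1200, 1000]);
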